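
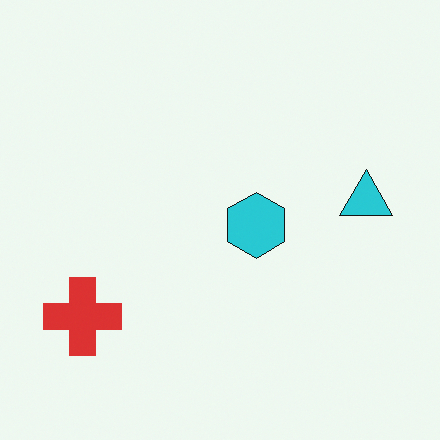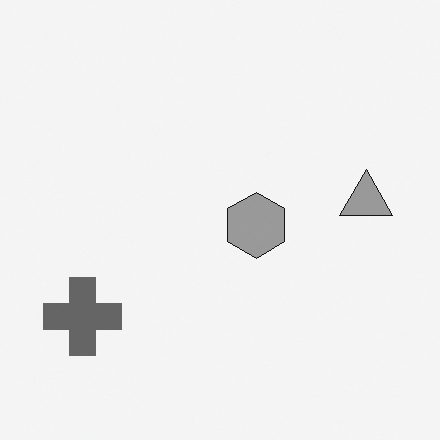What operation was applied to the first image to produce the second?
It was converted to grayscale.

All color is removed — every shape is now a shade of grey.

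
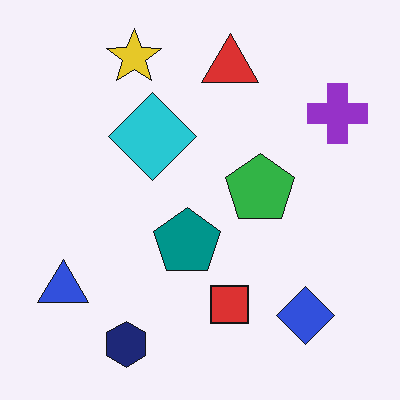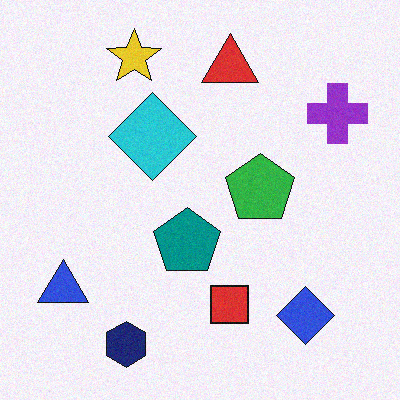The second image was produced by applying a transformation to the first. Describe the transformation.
Degraded with a light layer of grain.

Random speckle covers the whole image, including the flat background.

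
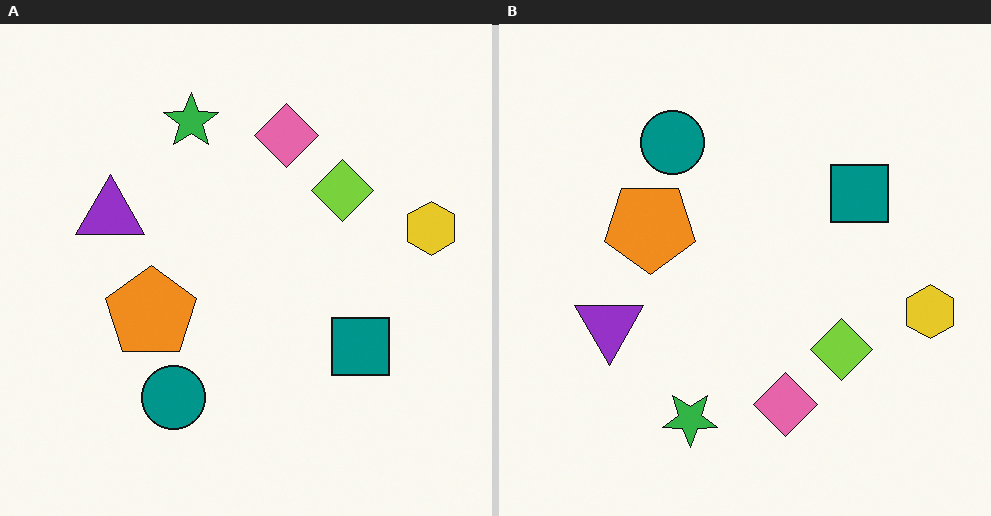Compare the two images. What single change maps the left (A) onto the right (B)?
The right (B) image is the left (A) flipped vertically (top ↔ bottom).

The green star is in the top of the left (A) image and the bottom of the right (B) — shapes on opposite sides of the horizontal midline have swapped in a mirror flip.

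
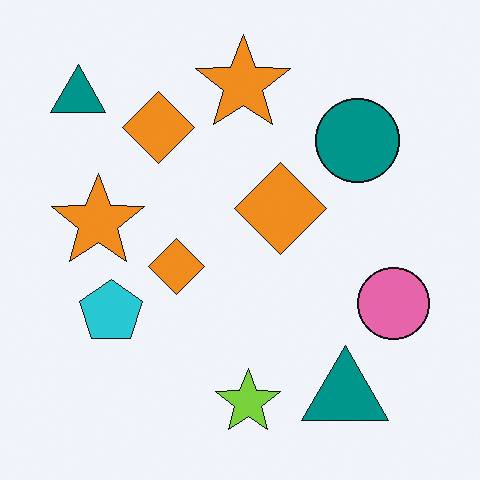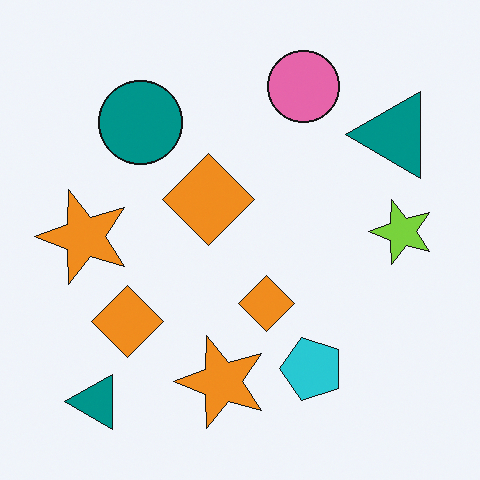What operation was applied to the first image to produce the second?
The image was rotated 90° counter-clockwise.

The pink circle sits in the right of the first image and the top of the second — consistent with a whole-image 90° counter-clockwise rotation.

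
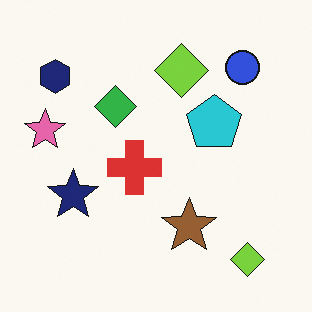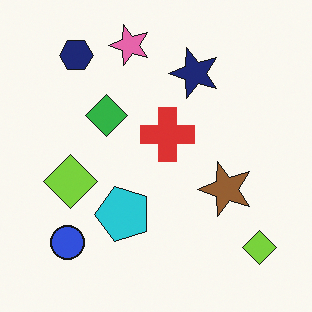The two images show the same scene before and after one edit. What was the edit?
This is the original image transposed (reflected across the top-left ↔ bottom-right diagonal).

Shapes have swapped their row and column positions — what was in the top-right is now in the bottom-left — a diagonal reflection.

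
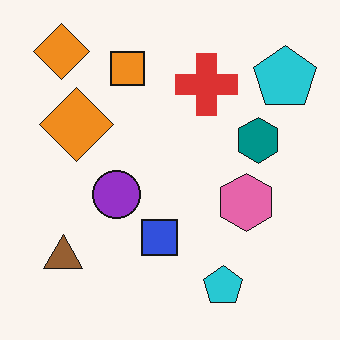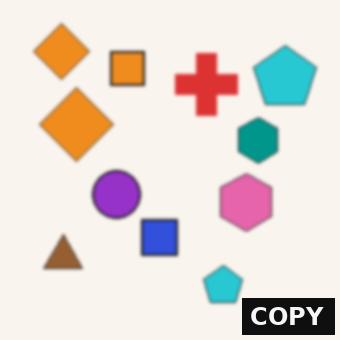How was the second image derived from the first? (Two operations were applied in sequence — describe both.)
This is the original image given a subtle gaussian blur, then watermarked with the text "COPY" in the lower-right corner.

Shape edges and outlines are uniformly softened across the whole image. A dark label reading "COPY" appears in the lower-right corner.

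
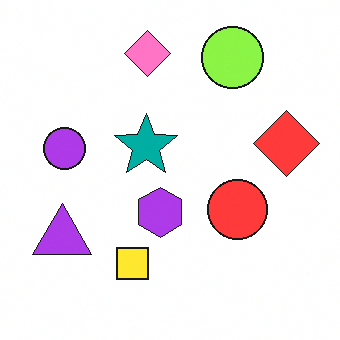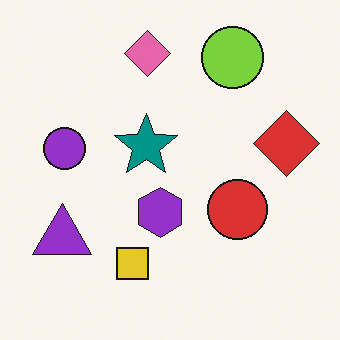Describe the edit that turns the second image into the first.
It was brightened a little.

Every pixel — background and shapes alike — is uniformly brightened.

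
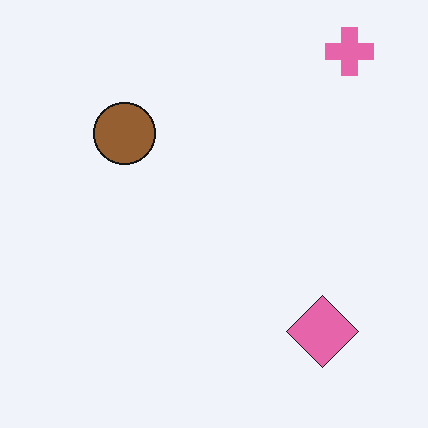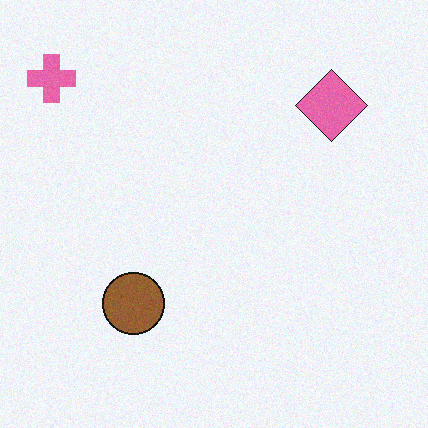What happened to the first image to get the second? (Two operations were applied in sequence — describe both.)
The transformation is: rotated 90° counter-clockwise, then degraded with light additive noise.

The pink cross sits in the top-right of the first image and the top-left of the second — consistent with a whole-image 90° counter-clockwise rotation. Random speckle covers the whole image, including the flat background.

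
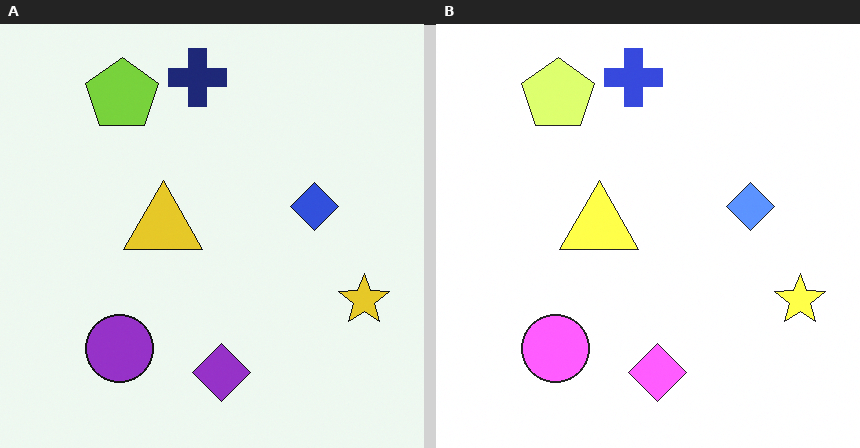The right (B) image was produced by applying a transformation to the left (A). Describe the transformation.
Brightened a lot.

Every pixel — background and shapes alike — is uniformly brightened.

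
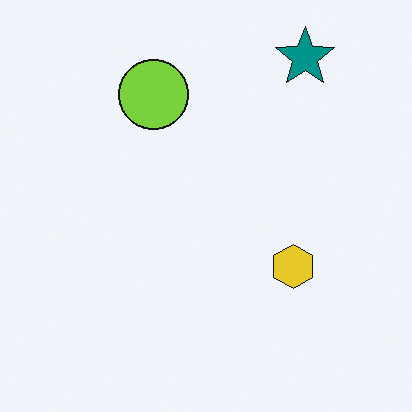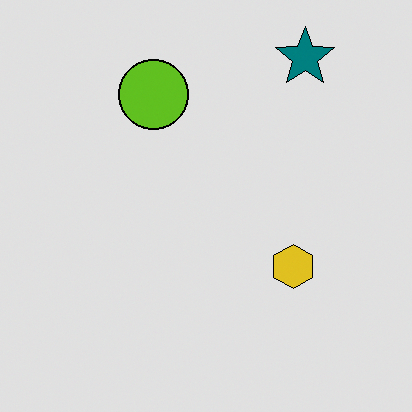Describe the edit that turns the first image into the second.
The transformation is: posterized to a reduced palette.

Each flat color has snapped to a coarser quantized level — most visibly, the near-white background has dropped to a flat grey.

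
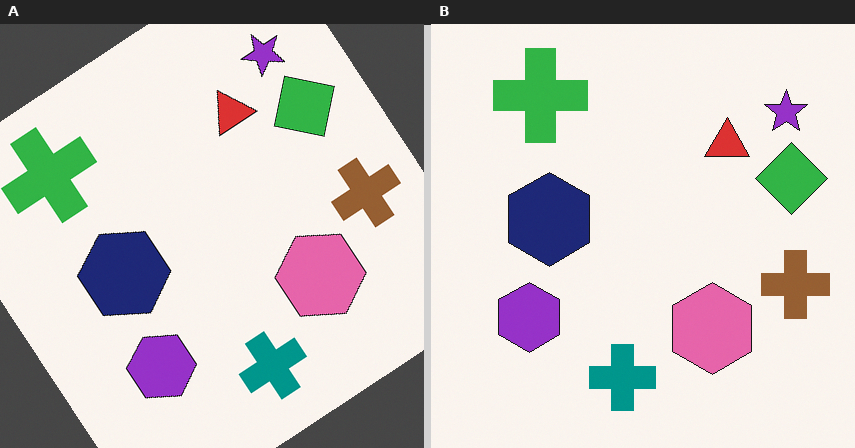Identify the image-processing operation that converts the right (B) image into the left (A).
The left (A) image is the right (B) rotated counter-clockwise by a large amount — several tens of degrees.

Every shape is tilted by the same angle and the image corners show triangular fill wedges — a whole-image rotation by a non-right angle.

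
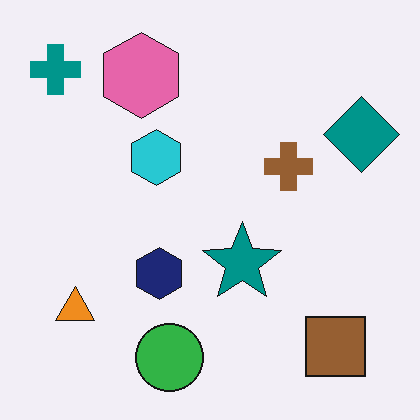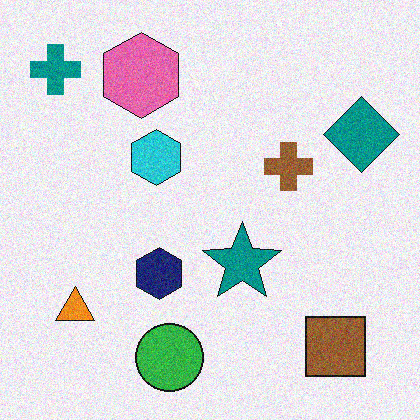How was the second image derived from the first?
The second image is the first degraded with moderate additive noise.

Random speckle covers the whole image, including the flat background.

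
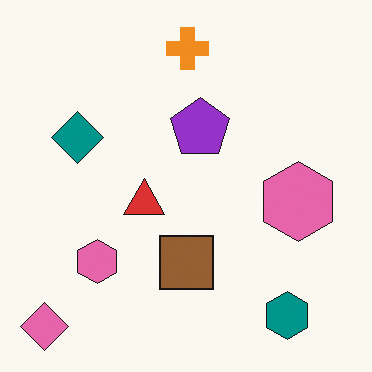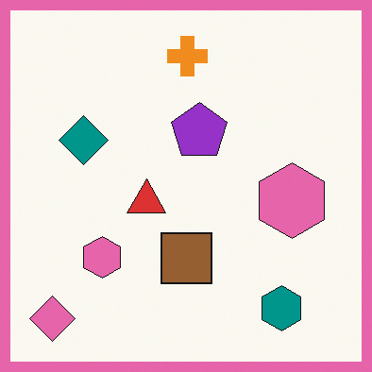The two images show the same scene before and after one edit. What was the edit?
The second image is the first framed with a pink border.

A solid pink frame runs around the edge of the second image, with the content slightly shrunk inside it.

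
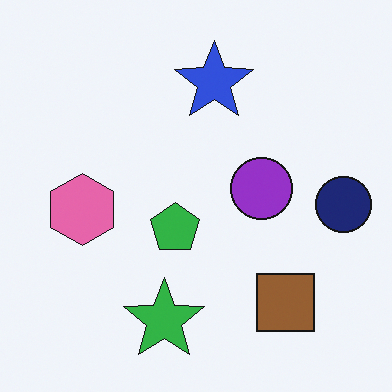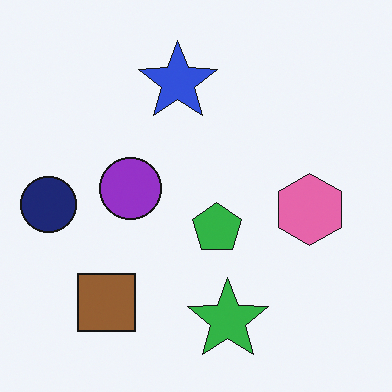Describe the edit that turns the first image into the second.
The image was flipped horizontally (left ↔ right).

The navy circle is in the right of the first image and the left of the second — shapes on opposite sides of the vertical midline have swapped in a mirror flip.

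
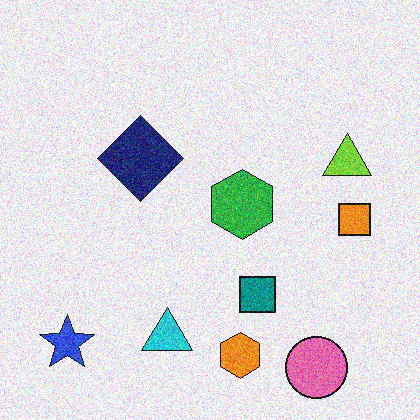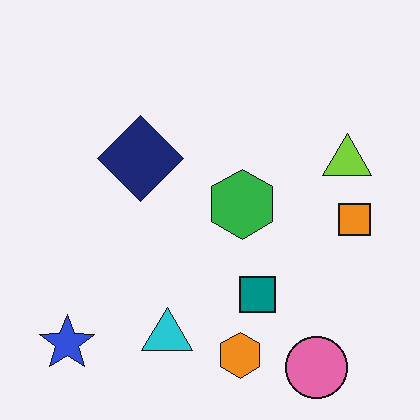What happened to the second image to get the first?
The image was degraded with moderate additive noise.

Random speckle covers the whole image, including the flat background.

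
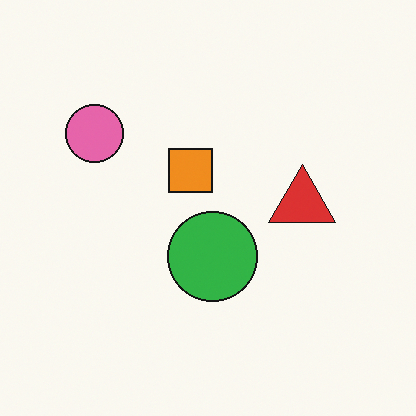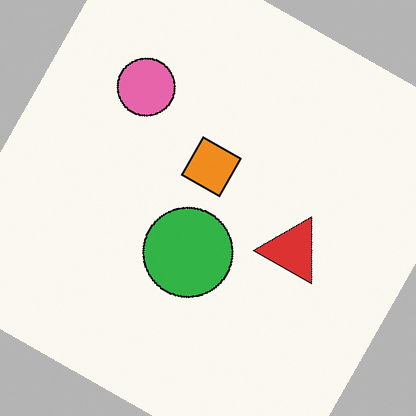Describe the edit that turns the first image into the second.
This is the original image rotated clockwise by a clearly visible amount.

Every shape is tilted by the same angle and the image corners show triangular fill wedges — a whole-image rotation by a non-right angle.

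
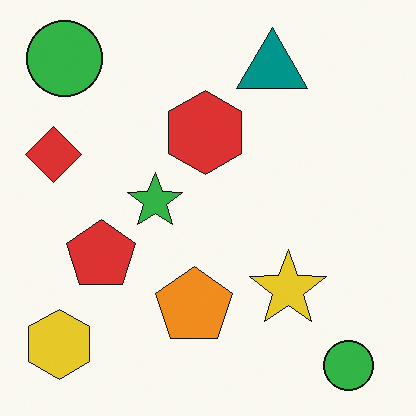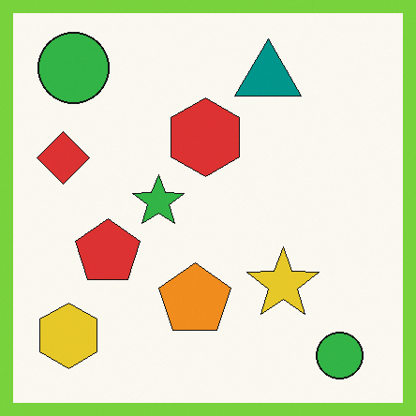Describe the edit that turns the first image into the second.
It was framed with a lime border.

A solid lime frame runs around the edge of the second image, with the content slightly shrunk inside it.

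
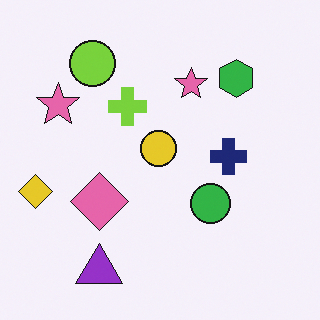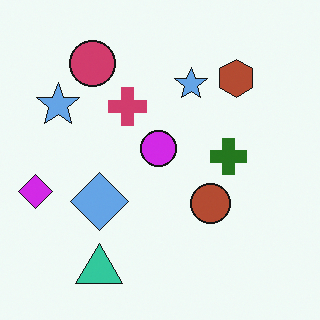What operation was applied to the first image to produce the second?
The second image is the first hue-shifted by a large amount.

Every shape's color has rotated by the same amount around the hue wheel — a uniform hue shift.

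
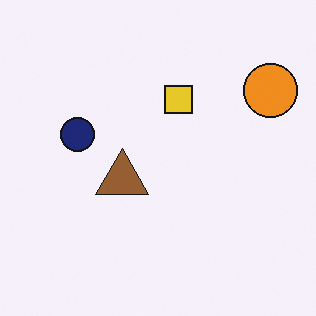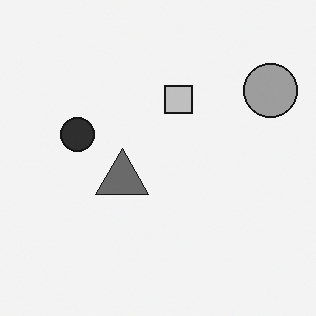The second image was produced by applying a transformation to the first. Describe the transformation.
The second image is the first converted to grayscale.

All color is removed — every shape is now a shade of grey.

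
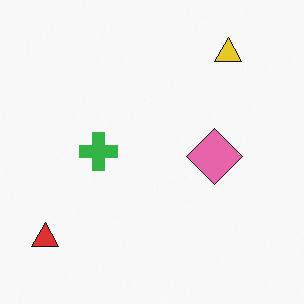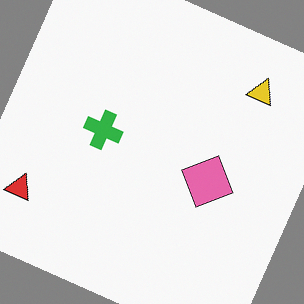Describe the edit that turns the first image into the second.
This is the original image rotated clockwise by a moderate amount.

Every shape is tilted by the same angle and the image corners show triangular fill wedges — a whole-image rotation by a non-right angle.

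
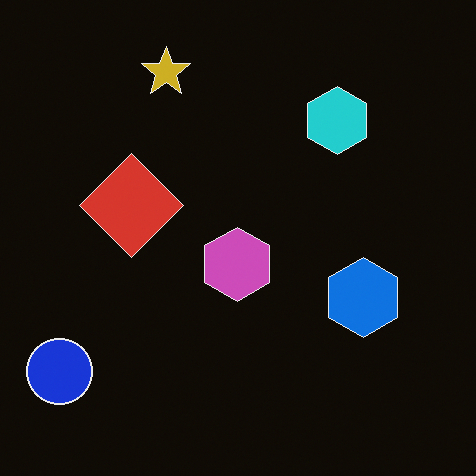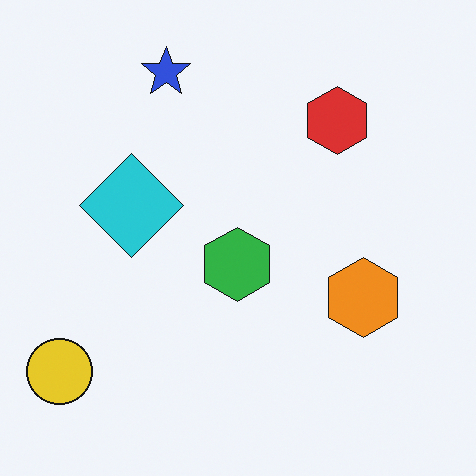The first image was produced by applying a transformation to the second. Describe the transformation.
The image was color-inverted (negative).

The light background has become dark and every shape's color is its complement — a photographic negative.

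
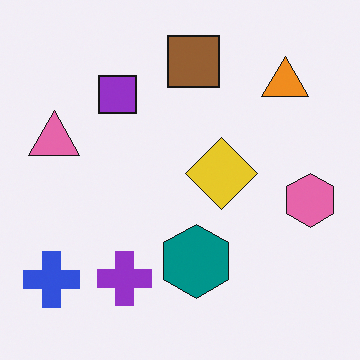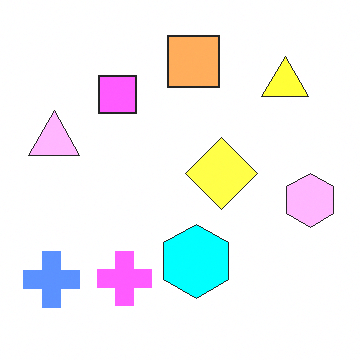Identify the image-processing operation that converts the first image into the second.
This is the original image brightened a lot.

Every pixel — background and shapes alike — is uniformly brightened.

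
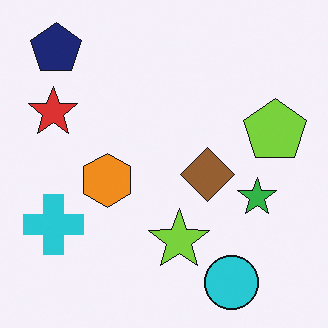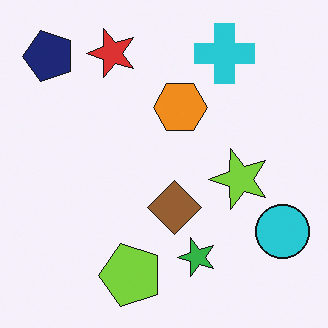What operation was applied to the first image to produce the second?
Transposed (reflected across the top-left ↔ bottom-right diagonal).

Shapes have swapped their row and column positions — what was in the top-right is now in the bottom-left — a diagonal reflection.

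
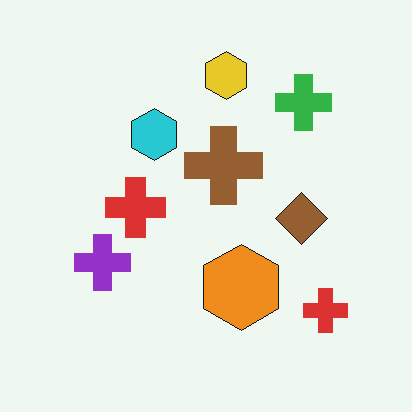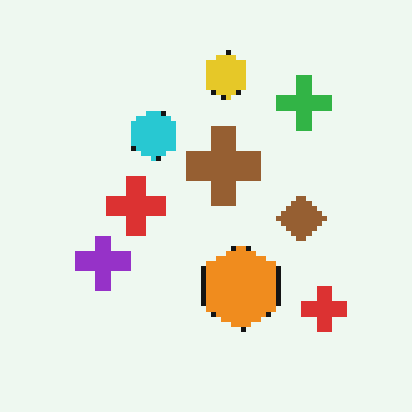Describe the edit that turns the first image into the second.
The transformation is: mildly pixelated.

Shapes are reduced to large square blocks; fine edges and outlines are lost — a downscale-then-upscale (mosaic) effect.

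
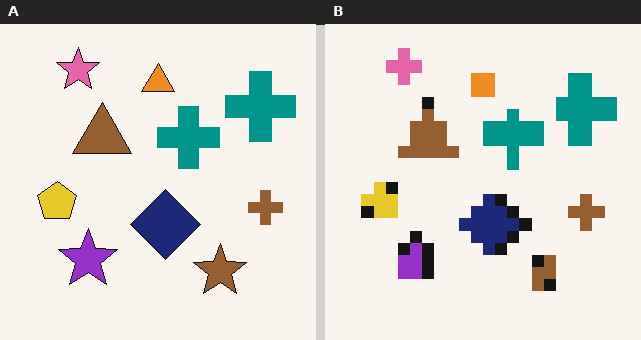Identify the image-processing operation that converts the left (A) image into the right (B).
The transformation is: heavily pixelated into large blocks.

Shapes are reduced to large square blocks; fine edges and outlines are lost — a downscale-then-upscale (mosaic) effect.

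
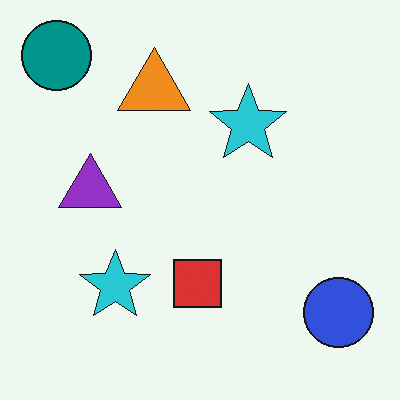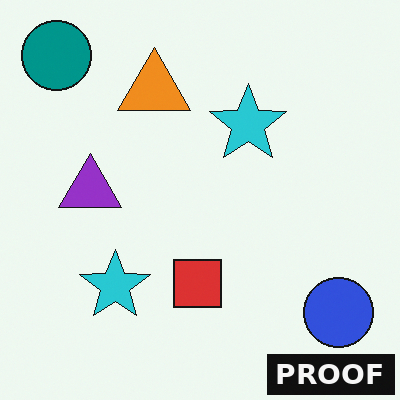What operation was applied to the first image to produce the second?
This is the original image watermarked with the text "PROOF" in the lower-right corner.

A dark label reading "PROOF" appears in the lower-right corner.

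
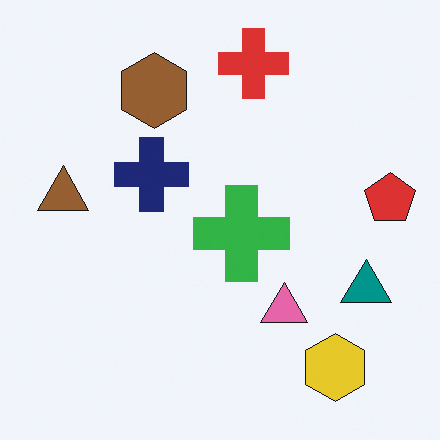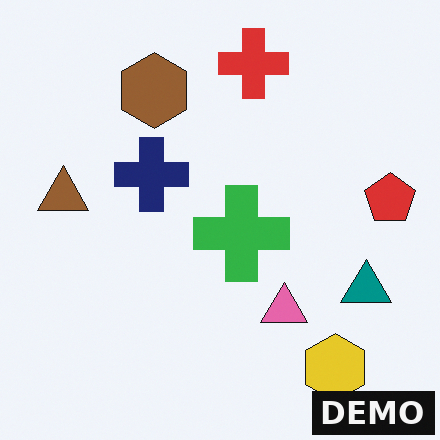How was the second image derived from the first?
The image was watermarked with the text "DEMO" in the lower-right corner.

A dark label reading "DEMO" appears in the lower-right corner.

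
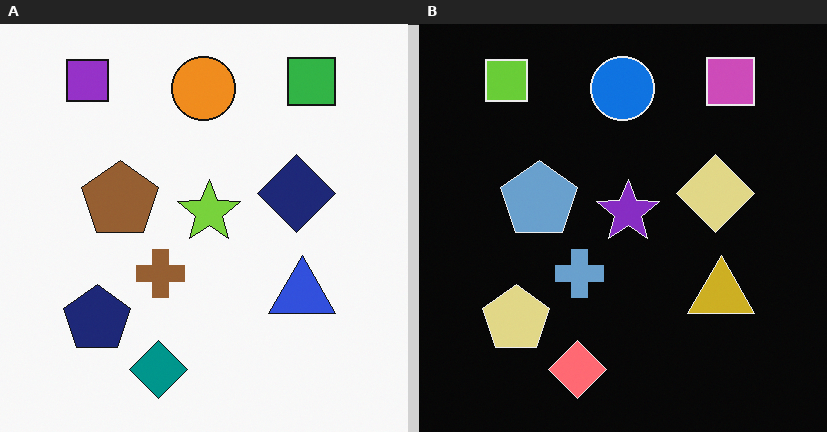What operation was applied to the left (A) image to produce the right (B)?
It was color-inverted (negative).

The light background has become dark and every shape's color is its complement — a photographic negative.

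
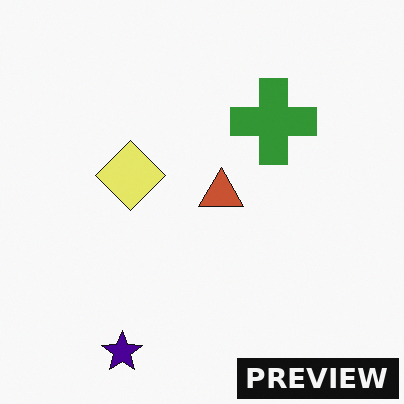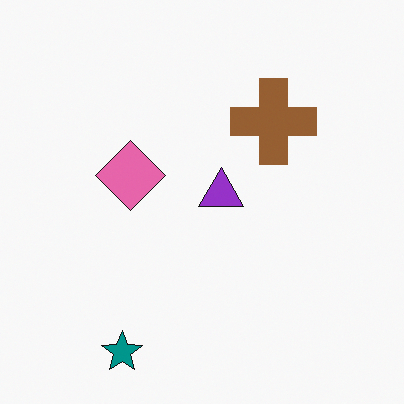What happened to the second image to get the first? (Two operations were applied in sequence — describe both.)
It was hue-shifted by a moderate amount, then watermarked with the text "PREVIEW" in the lower-right corner.

Every shape's color has rotated by the same amount around the hue wheel — a uniform hue shift. A dark label reading "PREVIEW" appears in the lower-right corner.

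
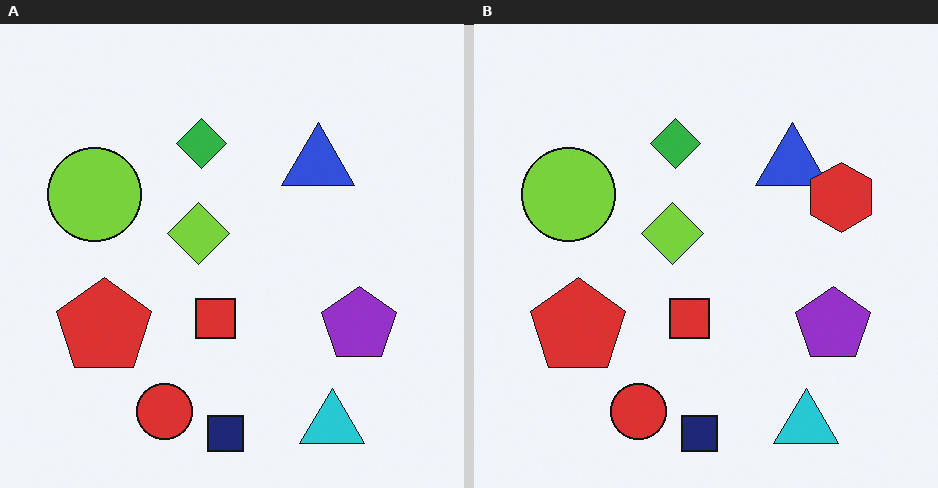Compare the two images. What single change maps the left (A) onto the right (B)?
The image was overlaid with an additional red hexagon.

A red hexagon appears in the right (B) image that is absent from the left (A).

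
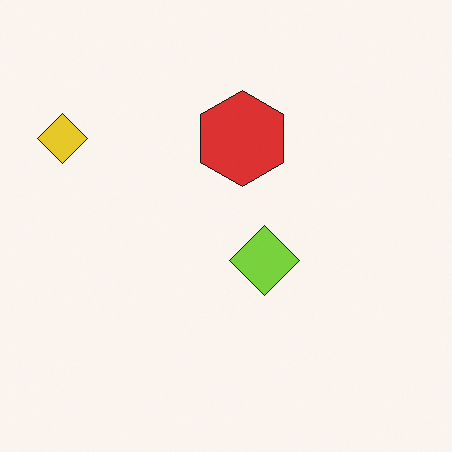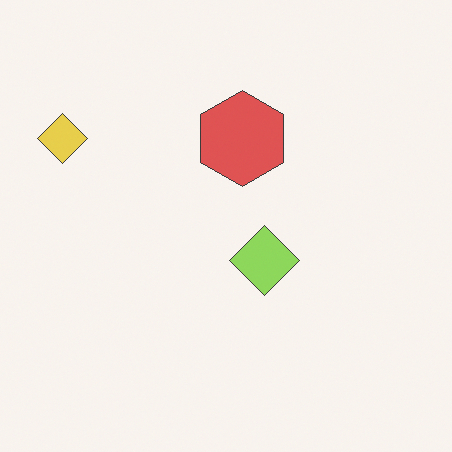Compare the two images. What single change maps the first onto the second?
Given slightly reduced contrast.

Tones are pushed toward mid-grey across the whole image — a global contrast change.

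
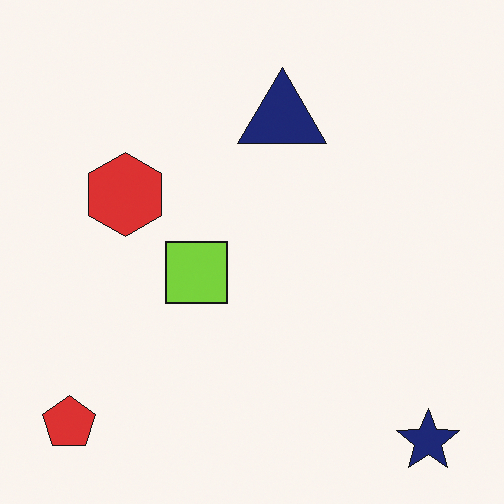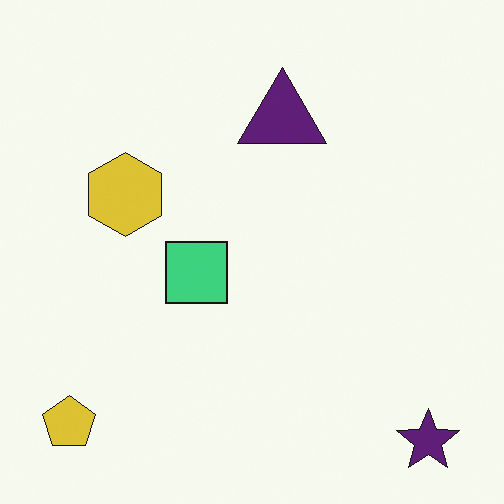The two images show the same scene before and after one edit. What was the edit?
The second image is the first hue-shifted by a small amount.

Every shape's color has rotated by the same amount around the hue wheel — a uniform hue shift.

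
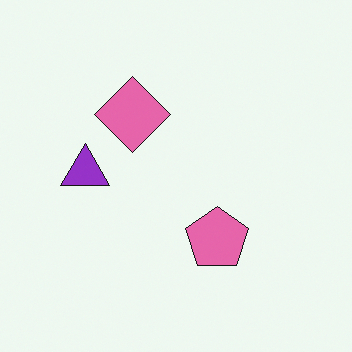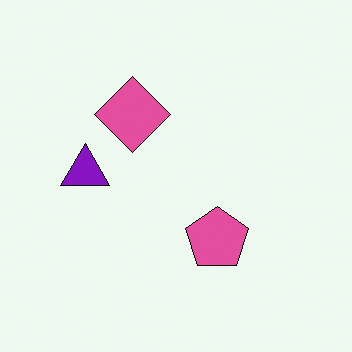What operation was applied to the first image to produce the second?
The second image is the first given slightly increased contrast.

Tones are pushed away from mid-grey across the whole image — a global contrast change.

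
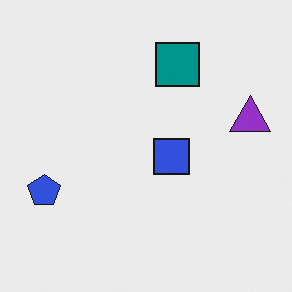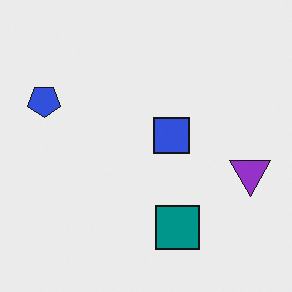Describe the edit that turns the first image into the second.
It was flipped vertically (top ↔ bottom).

The teal square is in the top of the first image and the bottom of the second — shapes on opposite sides of the horizontal midline have swapped in a mirror flip.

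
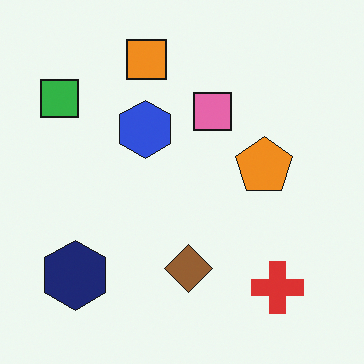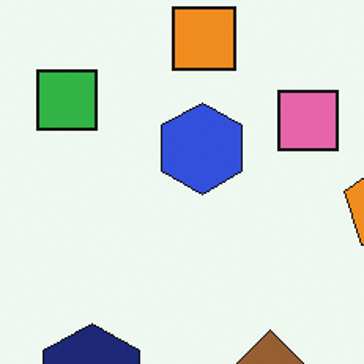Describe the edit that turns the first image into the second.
It was cropped slightly and scaled back up.

The visible shapes are larger and the field of view is narrower; shapes near the original edges may be partly or wholly outside the frame — a crop-and-rescale.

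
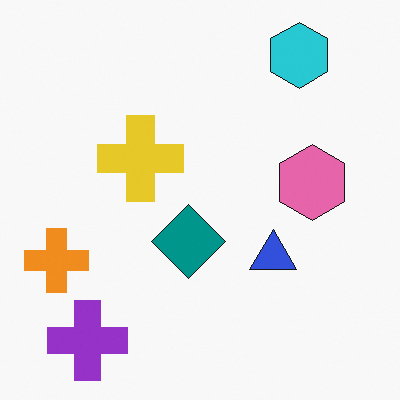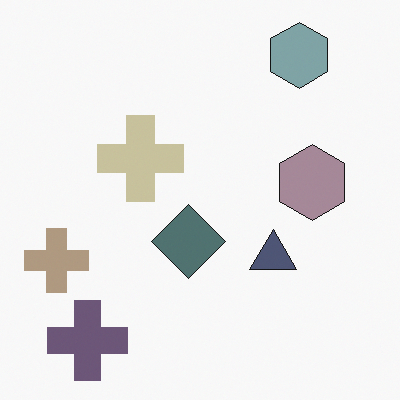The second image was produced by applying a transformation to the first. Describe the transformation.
Heavily desaturated.

All colors are more muted and greyish — a global saturation change.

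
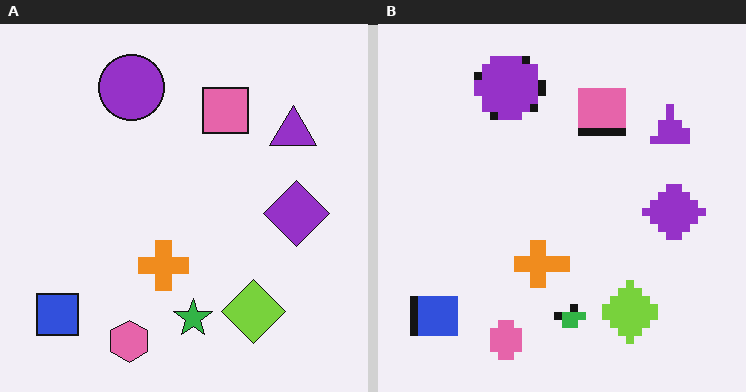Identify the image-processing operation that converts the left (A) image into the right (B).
The transformation is: moderately pixelated.

Shapes are reduced to large square blocks; fine edges and outlines are lost — a downscale-then-upscale (mosaic) effect.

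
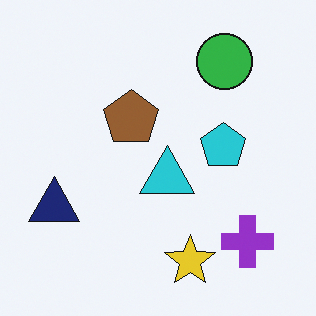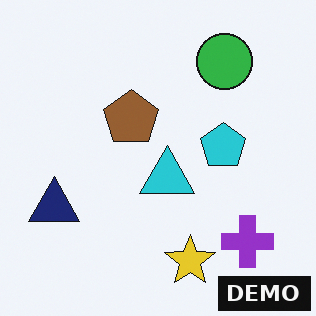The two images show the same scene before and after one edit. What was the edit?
The second image is the first watermarked with the text "DEMO" in the lower-right corner.

A dark label reading "DEMO" appears in the lower-right corner.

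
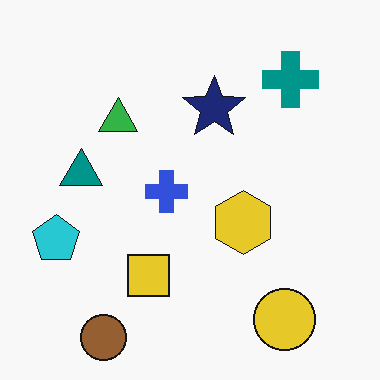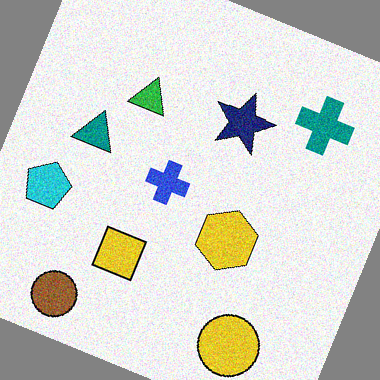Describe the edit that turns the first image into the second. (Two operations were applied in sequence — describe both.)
Degraded with moderate additive noise, then rotated clockwise by a clearly visible amount.

Random speckle covers the whole image, including the flat background. Every shape is tilted by the same angle and the image corners show triangular fill wedges — a whole-image rotation by a non-right angle.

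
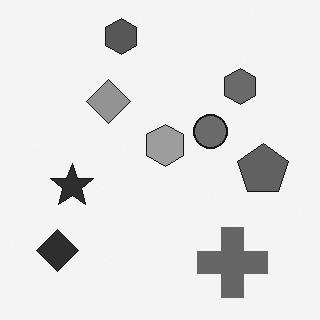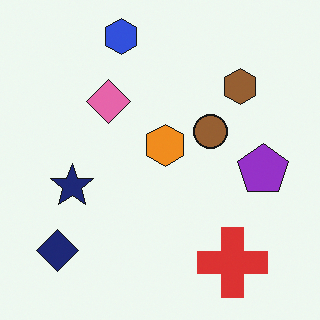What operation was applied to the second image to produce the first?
The first image is the second converted to grayscale.

All color is removed — every shape is now a shade of grey.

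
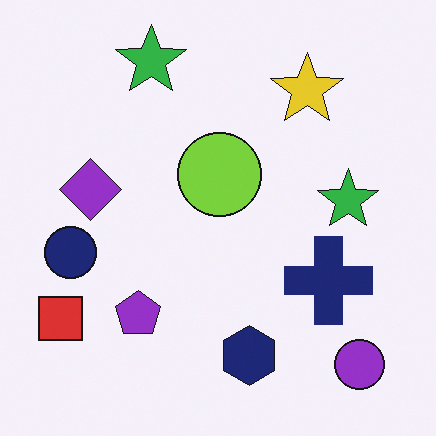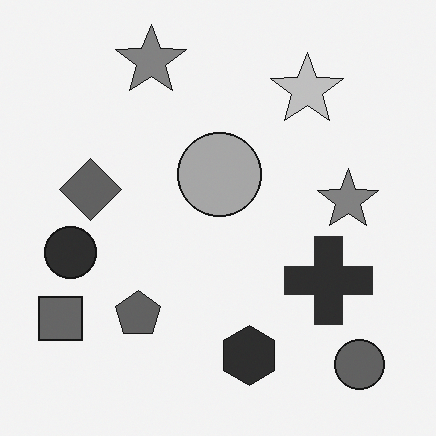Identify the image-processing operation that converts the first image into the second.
The image was converted to grayscale.

All color is removed — every shape is now a shade of grey.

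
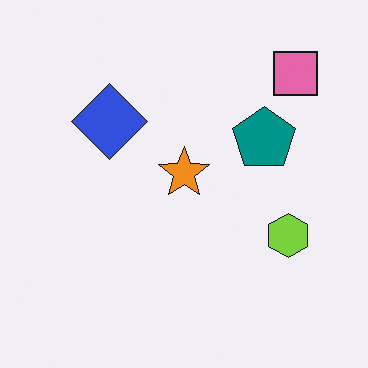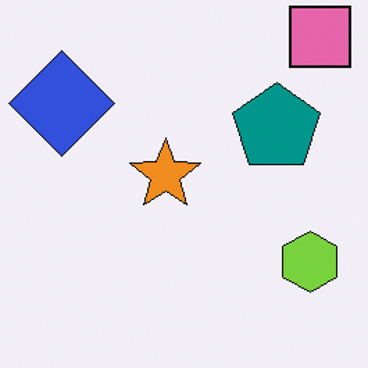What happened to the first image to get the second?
Cropped slightly and scaled back up.

The visible shapes are larger and the field of view is narrower; shapes near the original edges may be partly or wholly outside the frame — a crop-and-rescale.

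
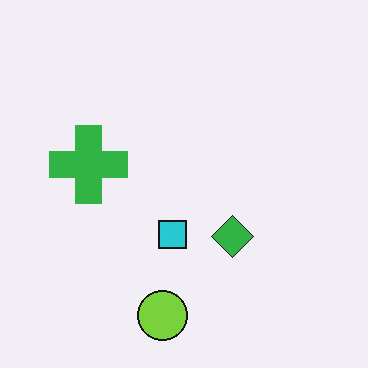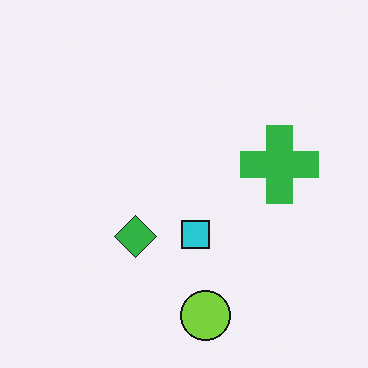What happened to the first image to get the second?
Flipped horizontally (left ↔ right).

The green cross is in the left of the first image and the right of the second — shapes on opposite sides of the vertical midline have swapped in a mirror flip.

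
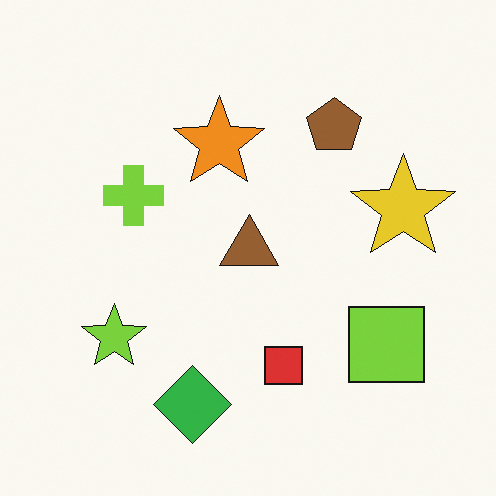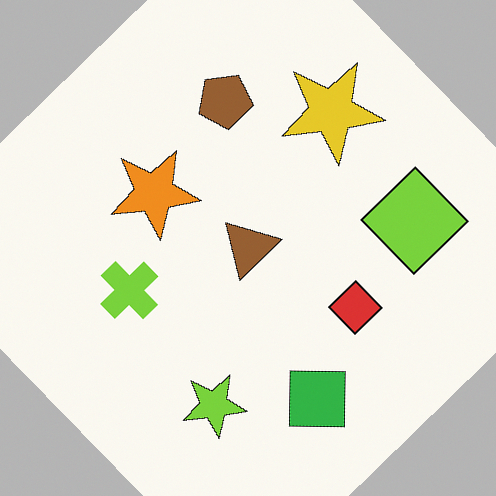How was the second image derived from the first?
The image was rotated counter-clockwise by a large amount — several tens of degrees.

Every shape is tilted by the same angle and the image corners show triangular fill wedges — a whole-image rotation by a non-right angle.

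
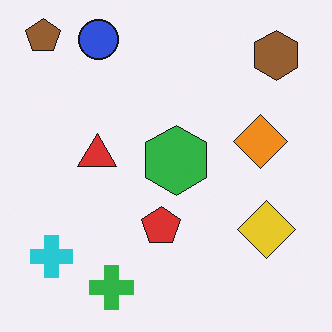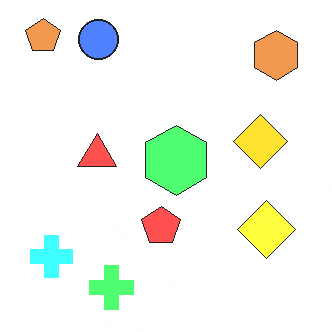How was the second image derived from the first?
It was noticeably brightened.

Every pixel — background and shapes alike — is uniformly brightened.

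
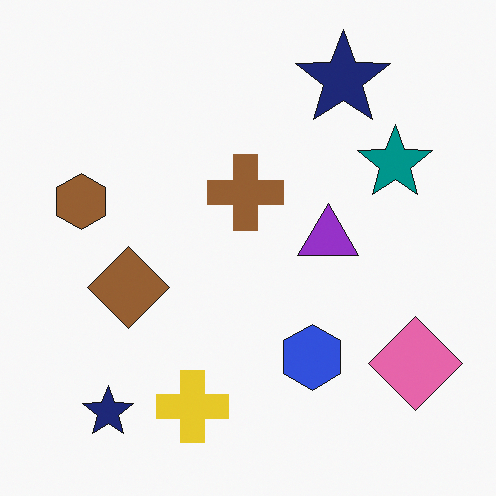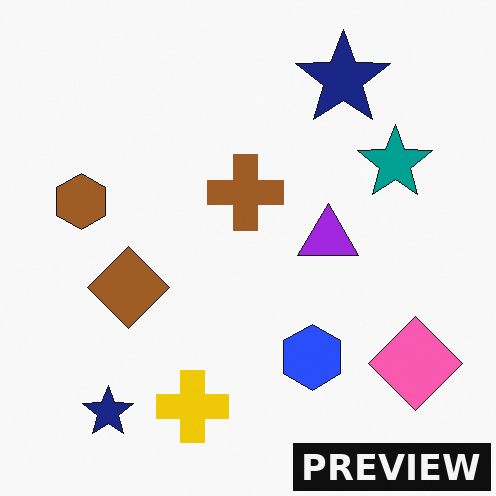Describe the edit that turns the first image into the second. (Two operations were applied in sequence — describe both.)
The second image is the first slightly oversaturated, then watermarked with the text "PREVIEW" in the lower-right corner.

All colors are more vivid — a global saturation change. A dark label reading "PREVIEW" appears in the lower-right corner.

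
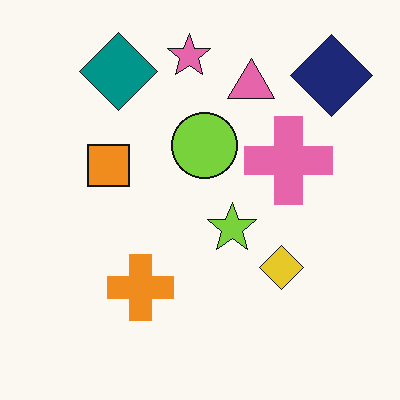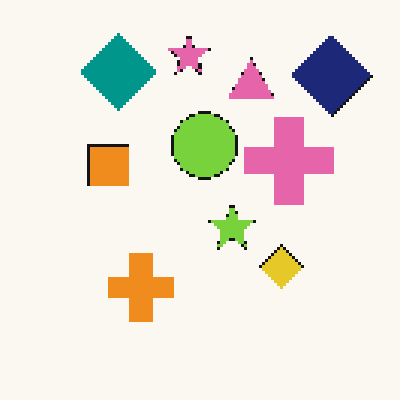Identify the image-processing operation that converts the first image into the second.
Mildly pixelated.

Shapes are reduced to large square blocks; fine edges and outlines are lost — a downscale-then-upscale (mosaic) effect.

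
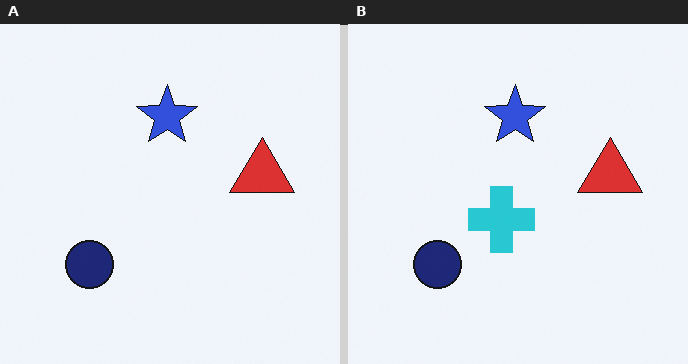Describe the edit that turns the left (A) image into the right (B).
The transformation is: overlaid with an additional cyan cross.

A cyan cross appears in the right (B) image that is absent from the left (A).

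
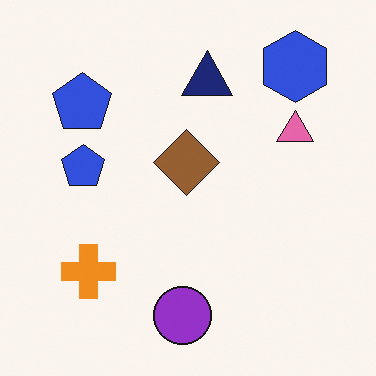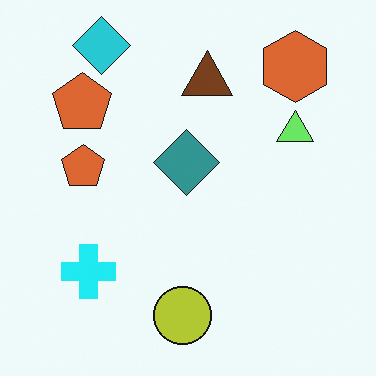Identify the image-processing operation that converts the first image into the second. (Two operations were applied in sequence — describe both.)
The second image is the first hue-shifted through roughly a third of the color wheel, then overlaid with an additional cyan diamond.

Every shape's color has rotated by the same amount around the hue wheel — a uniform hue shift. A cyan diamond appears in the second image that is absent from the first.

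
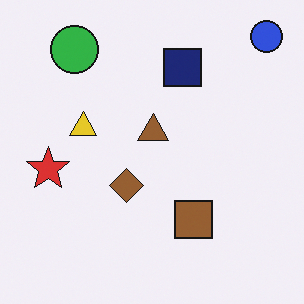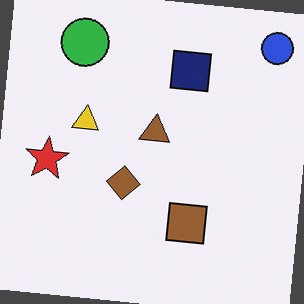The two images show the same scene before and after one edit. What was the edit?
The transformation is: rotated clockwise by a slight angle.

Every shape is tilted by the same angle and the image corners show triangular fill wedges — a whole-image rotation by a non-right angle.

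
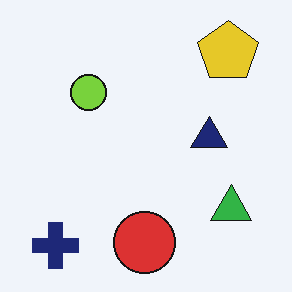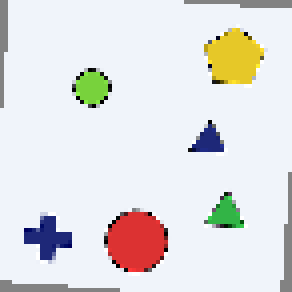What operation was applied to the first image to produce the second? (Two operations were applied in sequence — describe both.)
The image was rotated clockwise by a slight angle, then mildly pixelated.

Every shape is tilted by the same angle and the image corners show triangular fill wedges — a whole-image rotation by a non-right angle. Shapes are reduced to large square blocks; fine edges and outlines are lost — a downscale-then-upscale (mosaic) effect.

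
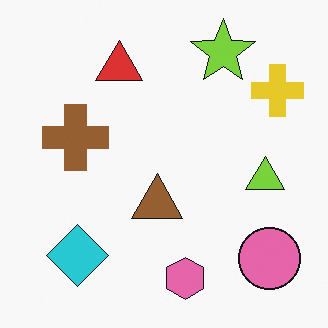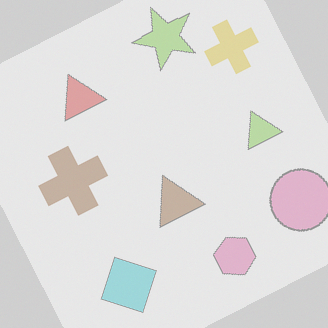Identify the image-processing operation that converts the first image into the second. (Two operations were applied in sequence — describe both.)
This is the original image rotated counter-clockwise by a clearly visible amount, then given much lower contrast.

Every shape is tilted by the same angle and the image corners show triangular fill wedges — a whole-image rotation by a non-right angle. Tones are pushed toward mid-grey across the whole image — a global contrast change.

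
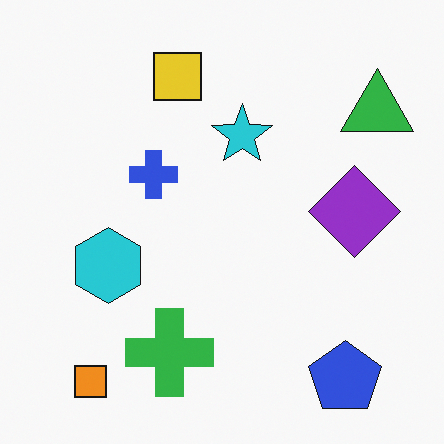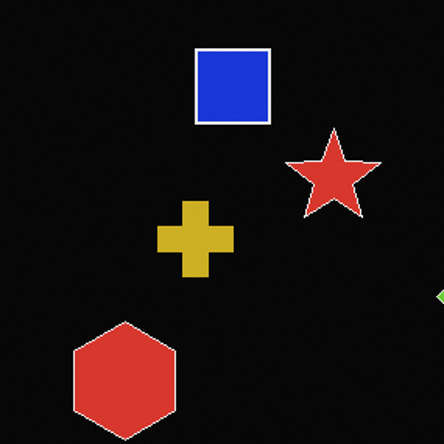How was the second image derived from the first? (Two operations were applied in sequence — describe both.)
This is the original image cropped to a modestly smaller region and rescaled, then color-inverted (negative).

The visible shapes are larger and the field of view is narrower; shapes near the original edges may be partly or wholly outside the frame — a crop-and-rescale. The light background has become dark and every shape's color is its complement — a photographic negative.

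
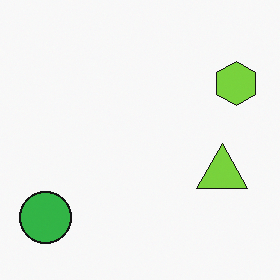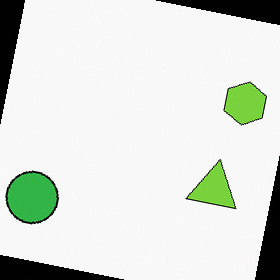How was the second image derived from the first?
The image was rotated clockwise by a few degrees.

Every shape is tilted by the same angle and the image corners show triangular fill wedges — a whole-image rotation by a non-right angle.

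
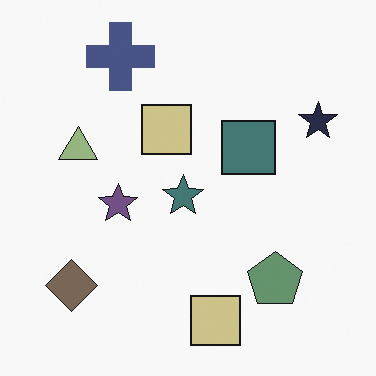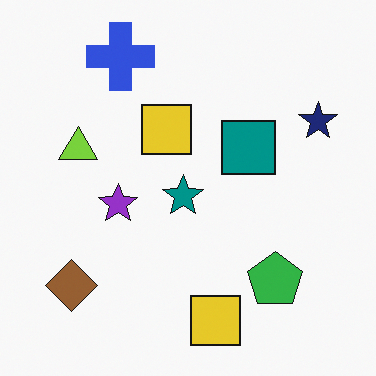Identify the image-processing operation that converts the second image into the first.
It was made much more muted (saturation change).

All colors are more muted and greyish — a global saturation change.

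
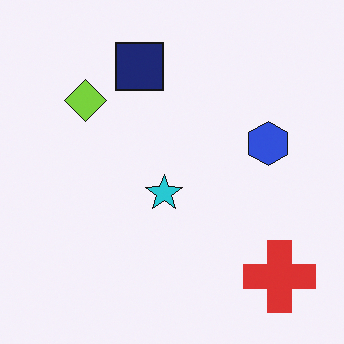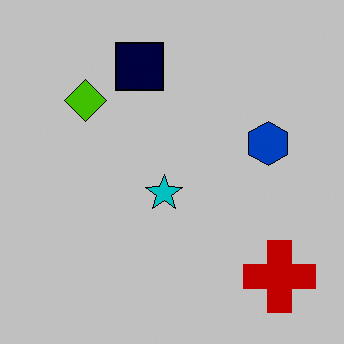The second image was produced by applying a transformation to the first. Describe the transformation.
The image was aggressively posterized.

Each flat color has snapped to a coarser quantized level — most visibly, the near-white background has dropped to a flat grey.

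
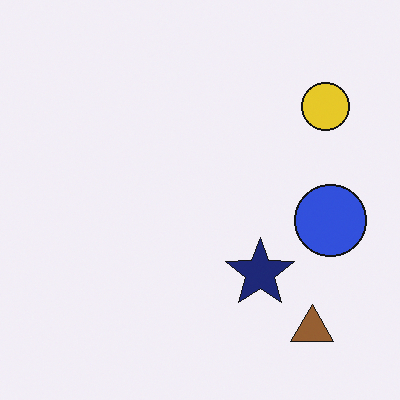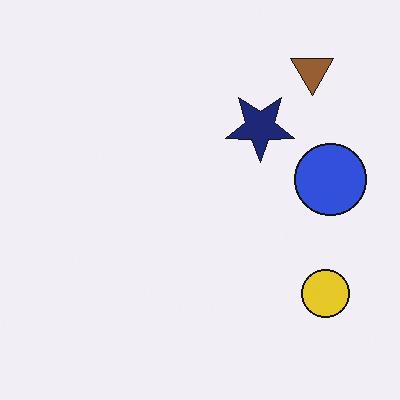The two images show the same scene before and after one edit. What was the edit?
It was flipped vertically (top ↔ bottom).

The brown triangle is in the bottom-right of the first image and the top-right of the second — shapes on opposite sides of the horizontal midline have swapped in a mirror flip.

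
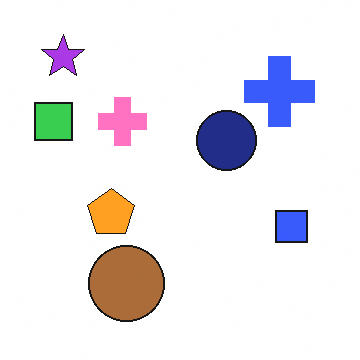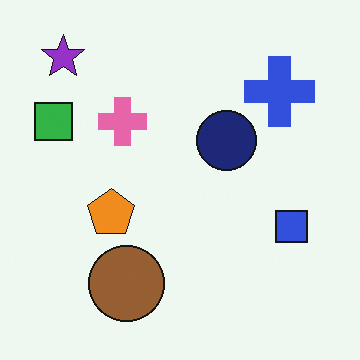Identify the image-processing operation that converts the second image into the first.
Brightened a little.

Every pixel — background and shapes alike — is uniformly brightened.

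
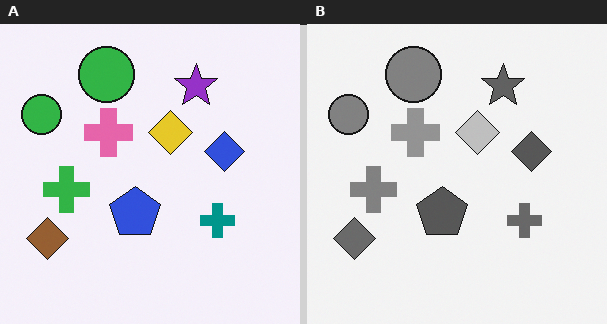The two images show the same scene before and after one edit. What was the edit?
Converted to grayscale.

All color is removed — every shape is now a shade of grey.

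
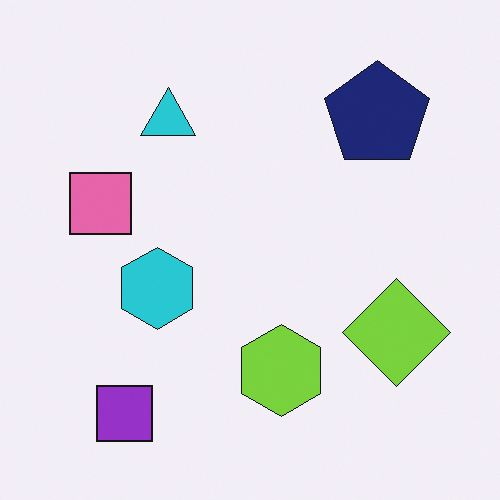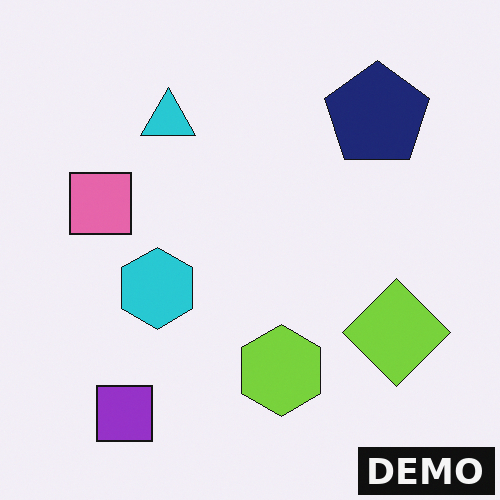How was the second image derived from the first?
The second image is the first watermarked with the text "DEMO" in the lower-right corner.

A dark label reading "DEMO" appears in the lower-right corner.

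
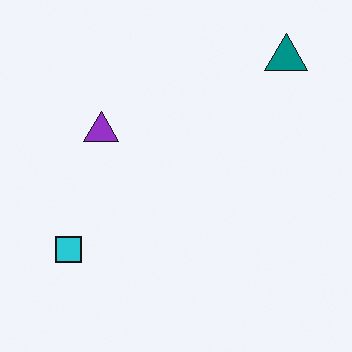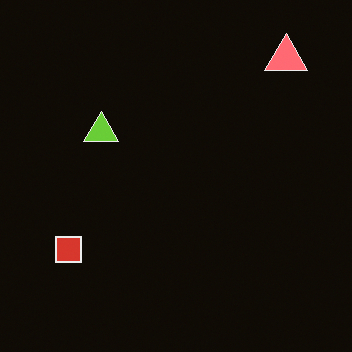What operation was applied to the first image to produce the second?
The second image is the first color-inverted (negative).

The light background has become dark and every shape's color is its complement — a photographic negative.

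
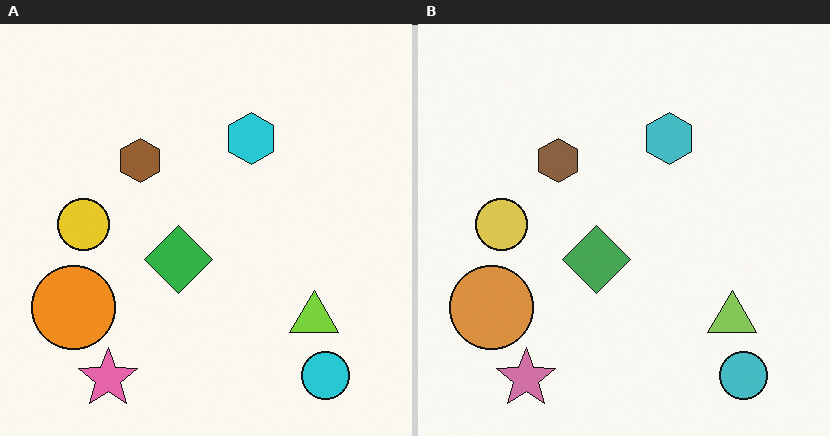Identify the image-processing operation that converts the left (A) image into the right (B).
It was slightly desaturated.

All colors are more muted and greyish — a global saturation change.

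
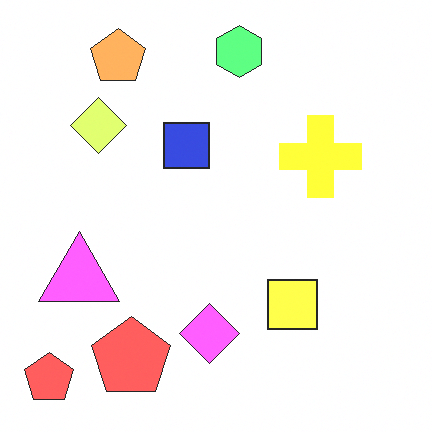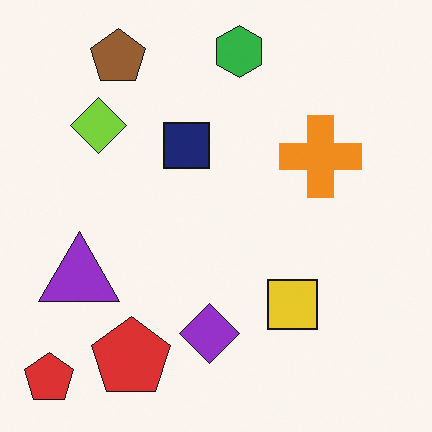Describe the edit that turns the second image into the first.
It was brightened a lot.

Every pixel — background and shapes alike — is uniformly brightened.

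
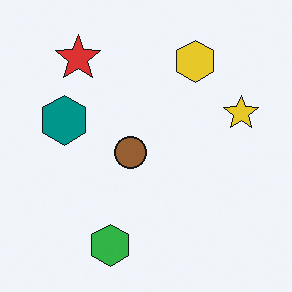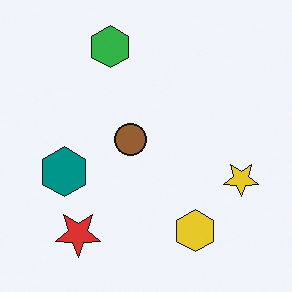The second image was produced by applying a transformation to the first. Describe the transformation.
The second image is the first flipped vertically (top ↔ bottom).

The green hexagon is in the bottom of the first image and the top of the second — shapes on opposite sides of the horizontal midline have swapped in a mirror flip.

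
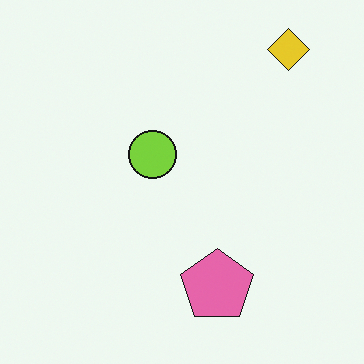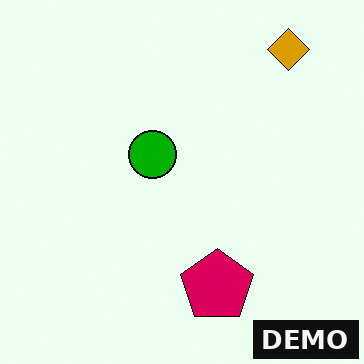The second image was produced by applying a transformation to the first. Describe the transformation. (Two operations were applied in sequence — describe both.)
Given much higher contrast, then watermarked with the text "DEMO" in the lower-right corner.

Tones are pushed away from mid-grey across the whole image — a global contrast change. A dark label reading "DEMO" appears in the lower-right corner.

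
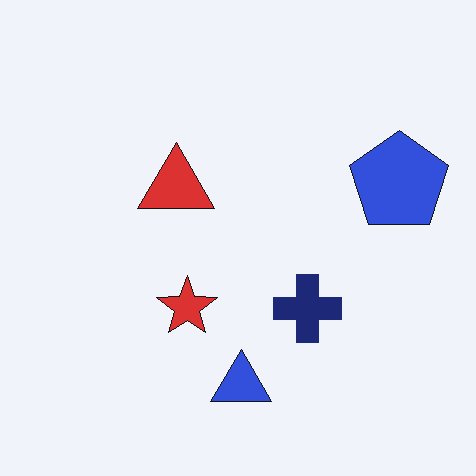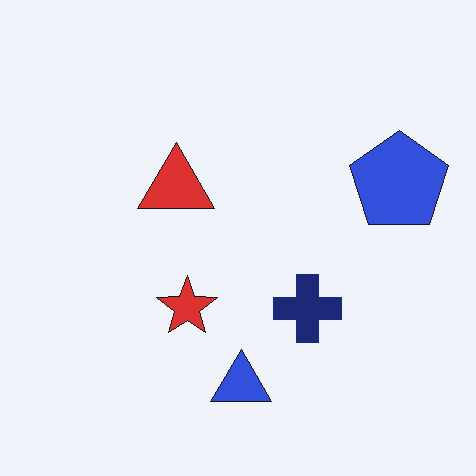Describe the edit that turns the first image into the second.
It was JPEG-compressed with visible artifacts.

Blocky 8×8 compression artifacts appear around shape edges and the flat background shows ringing — characteristic JPEG degradation.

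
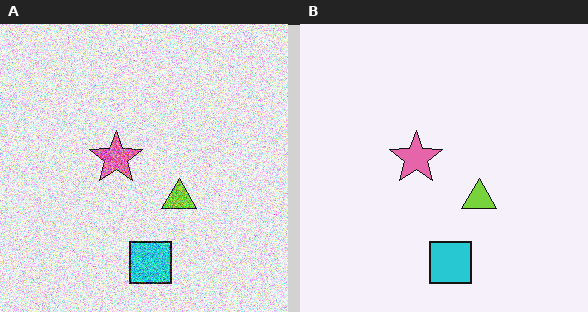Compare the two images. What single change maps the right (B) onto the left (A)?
It was degraded with a thick layer of grain.

Random speckle covers the whole image, including the flat background.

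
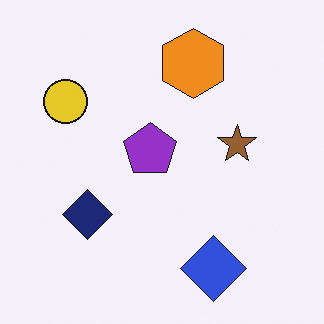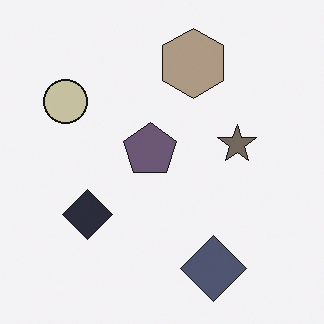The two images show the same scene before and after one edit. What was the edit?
The image was made much more muted (saturation change).

All colors are more muted and greyish — a global saturation change.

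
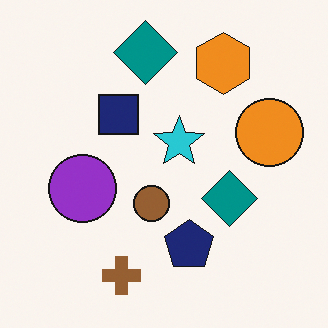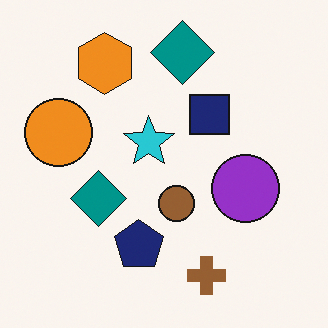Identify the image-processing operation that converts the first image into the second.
The transformation is: flipped horizontally (left ↔ right).

The orange circle is in the right of the first image and the left of the second — shapes on opposite sides of the vertical midline have swapped in a mirror flip.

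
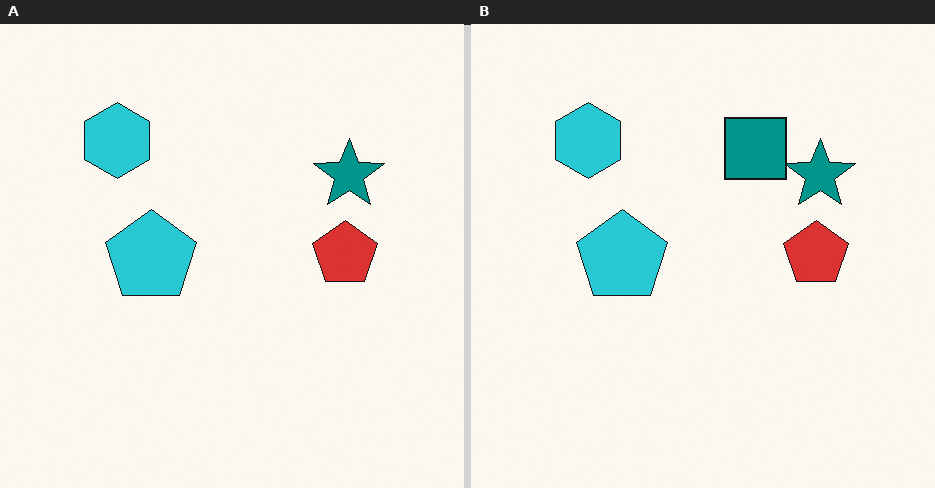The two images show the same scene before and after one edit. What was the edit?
It was overlaid with an additional teal square.

A teal square appears in the right (B) image that is absent from the left (A).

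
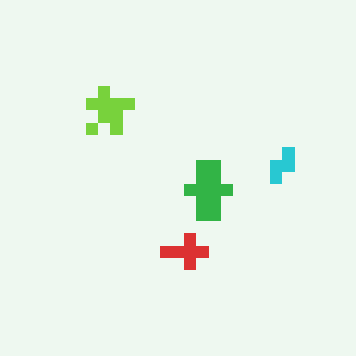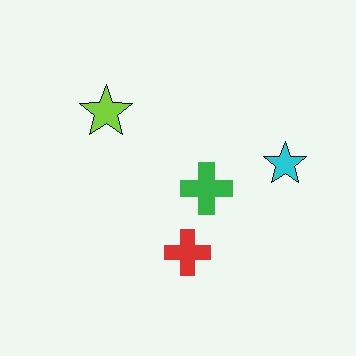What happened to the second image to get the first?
The transformation is: coarsely pixelated.

Shapes are reduced to large square blocks; fine edges and outlines are lost — a downscale-then-upscale (mosaic) effect.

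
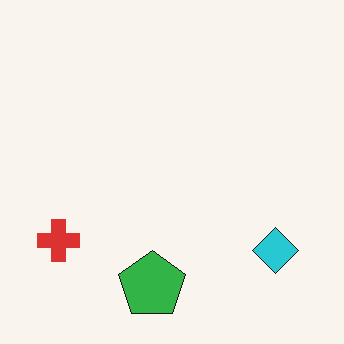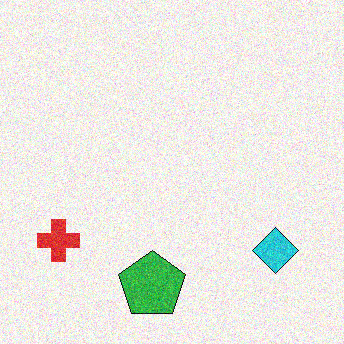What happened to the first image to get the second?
Degraded with visible gaussian noise.

Random speckle covers the whole image, including the flat background.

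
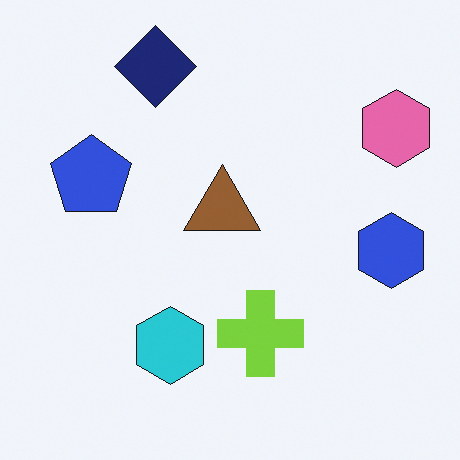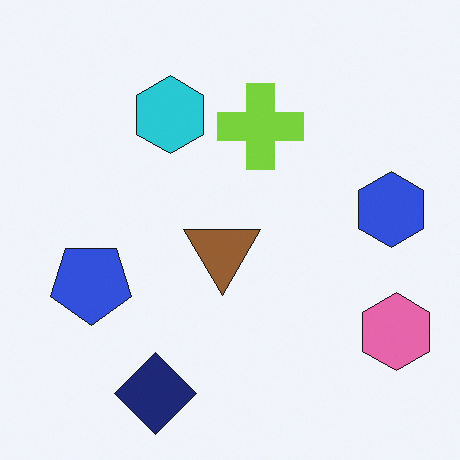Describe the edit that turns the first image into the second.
It was flipped vertically (top ↔ bottom).

The navy diamond is in the top of the first image and the bottom of the second — shapes on opposite sides of the horizontal midline have swapped in a mirror flip.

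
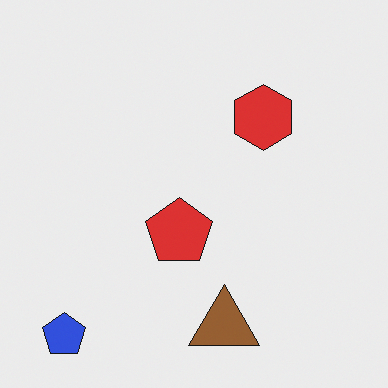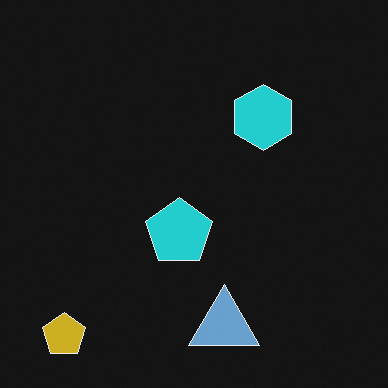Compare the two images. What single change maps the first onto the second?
Color-inverted (negative).

The light background has become dark and every shape's color is its complement — a photographic negative.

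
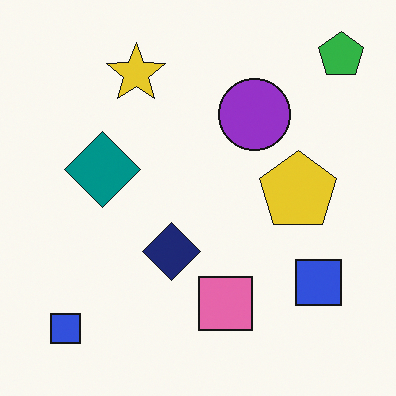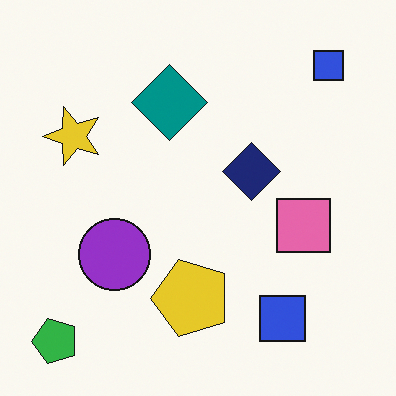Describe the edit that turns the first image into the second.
The image was transposed (reflected across the top-left ↔ bottom-right diagonal).

Shapes have swapped their row and column positions — what was in the top-right is now in the bottom-left — a diagonal reflection.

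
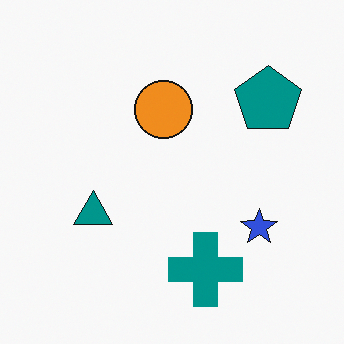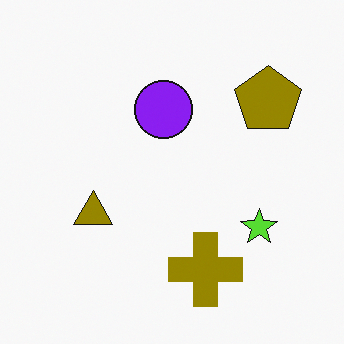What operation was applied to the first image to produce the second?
It was hue-shifted by a large amount.

Every shape's color has rotated by the same amount around the hue wheel — a uniform hue shift.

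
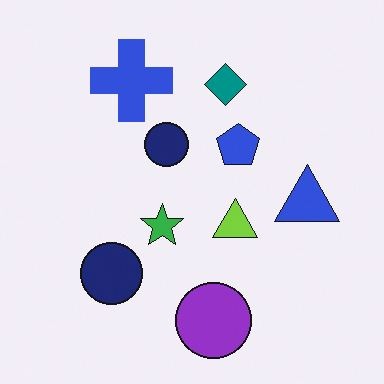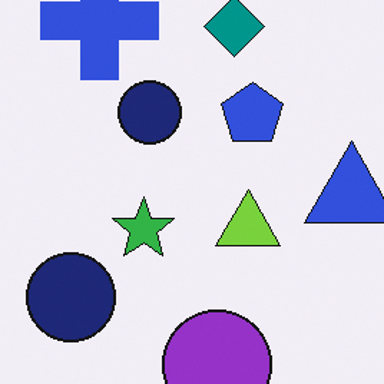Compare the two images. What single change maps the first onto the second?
The image was cropped to a modestly smaller region and rescaled.

The visible shapes are larger and the field of view is narrower; shapes near the original edges may be partly or wholly outside the frame — a crop-and-rescale.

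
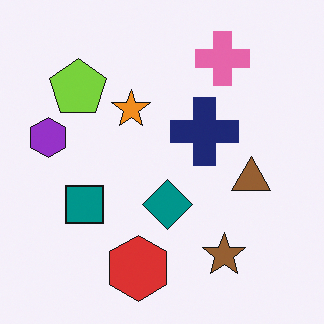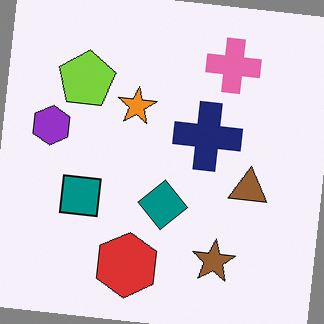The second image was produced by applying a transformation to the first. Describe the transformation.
The image was rotated clockwise by a few degrees.

Every shape is tilted by the same angle and the image corners show triangular fill wedges — a whole-image rotation by a non-right angle.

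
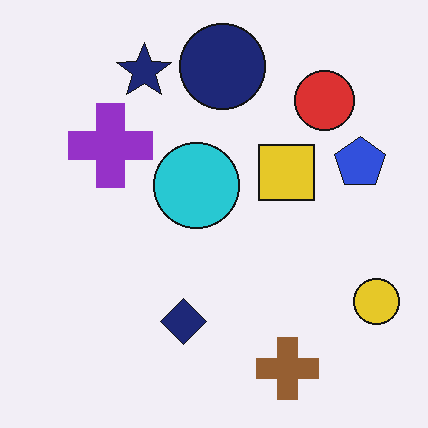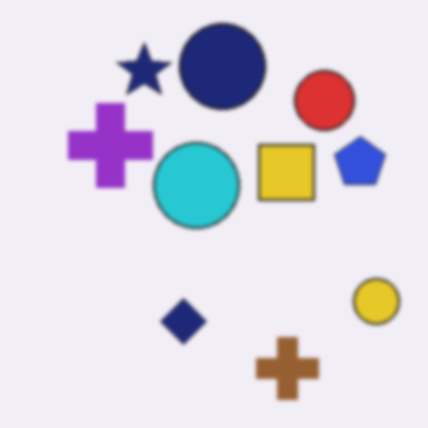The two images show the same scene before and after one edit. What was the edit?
The second image is the first given a subtle gaussian blur.

Shape edges and outlines are uniformly softened across the whole image.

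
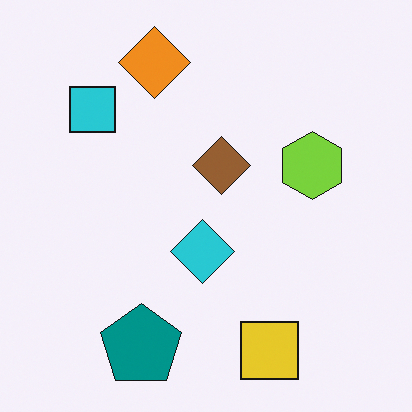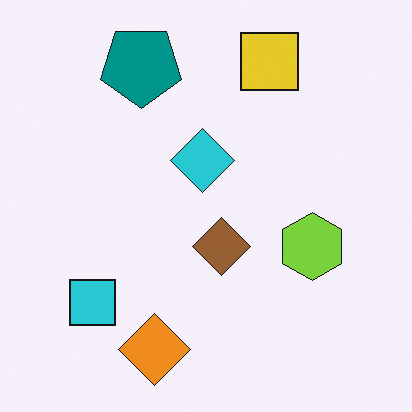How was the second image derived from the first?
Flipped vertically (top ↔ bottom).

The yellow square is in the bottom of the first image and the top of the second — shapes on opposite sides of the horizontal midline have swapped in a mirror flip.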